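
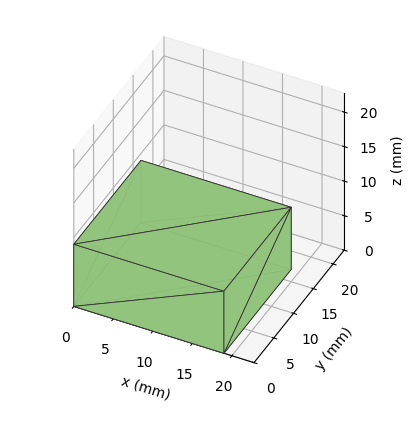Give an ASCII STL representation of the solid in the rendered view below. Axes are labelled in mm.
Reading the render: the shape is a rectangular box, roughly 19 × 17 mm footprint and 9 mm tall (dimensions read to the nearest mm from the axis ticks). For the STL, each face is triangulated and given an outward normal.

solid part
  facet normal 0.0000 0.0000 -1.0000
    outer loop
      vertex 19.000 17.000 0.000
      vertex 19.000 0.000 0.000
      vertex 0.000 0.000 0.000
    endloop
  endfacet
  facet normal 0.0000 0.0000 -1.0000
    outer loop
      vertex 0.000 17.000 0.000
      vertex 19.000 17.000 0.000
      vertex 0.000 0.000 0.000
    endloop
  endfacet
  facet normal 0.0000 0.0000 1.0000
    outer loop
      vertex 0.000 0.000 9.000
      vertex 19.000 0.000 9.000
      vertex 19.000 17.000 9.000
    endloop
  endfacet
  facet normal 0.0000 0.0000 1.0000
    outer loop
      vertex 0.000 0.000 9.000
      vertex 19.000 17.000 9.000
      vertex 0.000 17.000 9.000
    endloop
  endfacet
  facet normal 0.0000 -1.0000 0.0000
    outer loop
      vertex 0.000 0.000 0.000
      vertex 19.000 0.000 0.000
      vertex 19.000 0.000 9.000
    endloop
  endfacet
  facet normal 0.0000 -1.0000 0.0000
    outer loop
      vertex 0.000 0.000 0.000
      vertex 19.000 0.000 9.000
      vertex 0.000 0.000 9.000
    endloop
  endfacet
  facet normal 0.0000 1.0000 0.0000
    outer loop
      vertex 19.000 17.000 9.000
      vertex 19.000 17.000 0.000
      vertex 0.000 17.000 0.000
    endloop
  endfacet
  facet normal 0.0000 1.0000 0.0000
    outer loop
      vertex 0.000 17.000 9.000
      vertex 19.000 17.000 9.000
      vertex 0.000 17.000 0.000
    endloop
  endfacet
  facet normal -1.0000 0.0000 0.0000
    outer loop
      vertex 0.000 17.000 9.000
      vertex 0.000 17.000 0.000
      vertex 0.000 0.000 0.000
    endloop
  endfacet
  facet normal -1.0000 0.0000 0.0000
    outer loop
      vertex 0.000 0.000 9.000
      vertex 0.000 17.000 9.000
      vertex 0.000 0.000 0.000
    endloop
  endfacet
  facet normal 1.0000 0.0000 0.0000
    outer loop
      vertex 19.000 0.000 0.000
      vertex 19.000 17.000 0.000
      vertex 19.000 17.000 9.000
    endloop
  endfacet
  facet normal 1.0000 0.0000 0.0000
    outer loop
      vertex 19.000 0.000 0.000
      vertex 19.000 17.000 9.000
      vertex 19.000 0.000 9.000
    endloop
  endfacet
endsolid part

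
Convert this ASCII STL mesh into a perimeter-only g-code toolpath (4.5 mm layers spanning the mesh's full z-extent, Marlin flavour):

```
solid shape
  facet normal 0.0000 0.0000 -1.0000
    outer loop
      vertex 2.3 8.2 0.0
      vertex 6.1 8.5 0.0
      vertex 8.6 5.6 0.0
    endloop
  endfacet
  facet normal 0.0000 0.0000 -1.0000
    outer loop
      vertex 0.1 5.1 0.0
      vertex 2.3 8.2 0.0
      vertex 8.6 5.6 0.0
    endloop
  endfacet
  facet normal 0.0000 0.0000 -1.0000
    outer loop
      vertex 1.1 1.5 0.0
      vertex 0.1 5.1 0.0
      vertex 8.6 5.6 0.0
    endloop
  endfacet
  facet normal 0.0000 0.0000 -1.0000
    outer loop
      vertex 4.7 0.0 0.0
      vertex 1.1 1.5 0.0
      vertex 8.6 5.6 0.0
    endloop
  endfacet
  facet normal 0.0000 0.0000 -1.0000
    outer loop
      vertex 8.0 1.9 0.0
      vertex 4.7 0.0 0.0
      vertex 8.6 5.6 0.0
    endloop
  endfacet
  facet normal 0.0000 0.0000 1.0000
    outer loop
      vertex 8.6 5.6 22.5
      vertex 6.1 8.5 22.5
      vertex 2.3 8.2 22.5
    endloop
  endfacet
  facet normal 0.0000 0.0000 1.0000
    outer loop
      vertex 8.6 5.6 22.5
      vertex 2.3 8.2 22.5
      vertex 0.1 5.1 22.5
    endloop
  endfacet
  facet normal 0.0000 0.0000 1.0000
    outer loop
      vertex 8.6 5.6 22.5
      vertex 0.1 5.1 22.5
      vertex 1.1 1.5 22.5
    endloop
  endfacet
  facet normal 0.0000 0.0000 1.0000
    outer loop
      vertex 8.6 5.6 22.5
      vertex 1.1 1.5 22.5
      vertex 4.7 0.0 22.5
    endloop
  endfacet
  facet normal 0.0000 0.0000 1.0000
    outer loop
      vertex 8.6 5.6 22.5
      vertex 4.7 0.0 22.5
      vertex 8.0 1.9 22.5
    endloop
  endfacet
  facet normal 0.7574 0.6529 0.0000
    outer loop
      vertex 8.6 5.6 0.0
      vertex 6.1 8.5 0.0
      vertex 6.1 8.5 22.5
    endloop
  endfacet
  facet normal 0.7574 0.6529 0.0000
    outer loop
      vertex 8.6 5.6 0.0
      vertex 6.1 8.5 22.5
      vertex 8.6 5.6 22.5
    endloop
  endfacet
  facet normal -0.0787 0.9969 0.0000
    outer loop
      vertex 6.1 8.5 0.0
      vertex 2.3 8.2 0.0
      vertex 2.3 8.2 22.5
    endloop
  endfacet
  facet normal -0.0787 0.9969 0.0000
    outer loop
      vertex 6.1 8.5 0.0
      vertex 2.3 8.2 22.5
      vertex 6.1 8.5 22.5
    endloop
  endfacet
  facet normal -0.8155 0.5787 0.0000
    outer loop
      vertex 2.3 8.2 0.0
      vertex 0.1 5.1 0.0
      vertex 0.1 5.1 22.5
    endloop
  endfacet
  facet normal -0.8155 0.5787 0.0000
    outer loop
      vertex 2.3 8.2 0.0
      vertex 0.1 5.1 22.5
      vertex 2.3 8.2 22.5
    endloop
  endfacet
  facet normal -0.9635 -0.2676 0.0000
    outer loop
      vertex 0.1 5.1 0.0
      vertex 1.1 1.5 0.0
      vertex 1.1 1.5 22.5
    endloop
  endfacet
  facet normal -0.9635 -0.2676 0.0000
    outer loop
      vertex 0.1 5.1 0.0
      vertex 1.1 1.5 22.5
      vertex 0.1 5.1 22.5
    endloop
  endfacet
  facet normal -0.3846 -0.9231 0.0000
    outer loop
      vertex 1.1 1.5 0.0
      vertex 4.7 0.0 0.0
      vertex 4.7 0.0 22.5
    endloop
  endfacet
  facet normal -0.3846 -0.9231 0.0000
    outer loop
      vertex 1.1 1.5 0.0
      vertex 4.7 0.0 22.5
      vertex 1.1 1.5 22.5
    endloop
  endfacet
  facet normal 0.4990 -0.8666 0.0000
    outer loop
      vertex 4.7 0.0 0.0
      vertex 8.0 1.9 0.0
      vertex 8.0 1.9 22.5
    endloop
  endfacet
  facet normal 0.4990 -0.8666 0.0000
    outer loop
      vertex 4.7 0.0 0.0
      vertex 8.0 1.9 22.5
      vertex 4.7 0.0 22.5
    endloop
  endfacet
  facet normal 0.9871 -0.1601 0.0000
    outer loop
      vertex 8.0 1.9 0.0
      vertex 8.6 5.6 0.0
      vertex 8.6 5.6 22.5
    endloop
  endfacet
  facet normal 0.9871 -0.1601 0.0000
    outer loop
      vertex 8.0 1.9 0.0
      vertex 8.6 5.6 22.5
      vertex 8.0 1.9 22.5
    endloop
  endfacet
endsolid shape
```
; perimeter-only toolpath
G21 ; units = mm
G90 ; absolute positioning
G28 ; home
; layer 1
G0 Z4.5
G0 X8.6 Y5.6
G1 X6.1 Y8.5
G1 X2.3 Y8.2
G1 X0.1 Y5.1
G1 X1.1 Y1.5
G1 X4.7 Y0.0
G1 X8.0 Y1.9
G1 X8.6 Y5.6
; layer 2
G0 Z9.0
G0 X8.6 Y5.6
G1 X6.1 Y8.5
G1 X2.3 Y8.2
G1 X0.1 Y5.1
G1 X1.1 Y1.5
G1 X4.7 Y0.0
G1 X8.0 Y1.9
G1 X8.6 Y5.6
; layer 3
G0 Z13.5
G0 X8.6 Y5.6
G1 X6.1 Y8.5
G1 X2.3 Y8.2
G1 X0.1 Y5.1
G1 X1.1 Y1.5
G1 X4.7 Y0.0
G1 X8.0 Y1.9
G1 X8.6 Y5.6
; layer 4
G0 Z18.0
G0 X8.6 Y5.6
G1 X6.1 Y8.5
G1 X2.3 Y8.2
G1 X0.1 Y5.1
G1 X1.1 Y1.5
G1 X4.7 Y0.0
G1 X8.0 Y1.9
G1 X8.6 Y5.6
; layer 5
G0 Z22.5
G0 X8.6 Y5.6
G1 X6.1 Y8.5
G1 X2.3 Y8.2
G1 X0.1 Y5.1
G1 X1.1 Y1.5
G1 X4.7 Y0.0
G1 X8.0 Y1.9
G1 X8.6 Y5.6
M2 ; end

The solid is a regular 7-sided prism (a cylinder approximated with 7 flat sides), circumscribed radius ≈ 4.4 mm, height ≈ 22.5 mm. Slicing at Δz = 4.5 mm — 5 equal slices spanning the solid's height, so layer i sits at z = i·h/5 — gives 5 non-empty perimeters. Each is a 7-segment closed polygon; G0 lifts to the layer z and rapids to the start vertex, then G1 traces the edges.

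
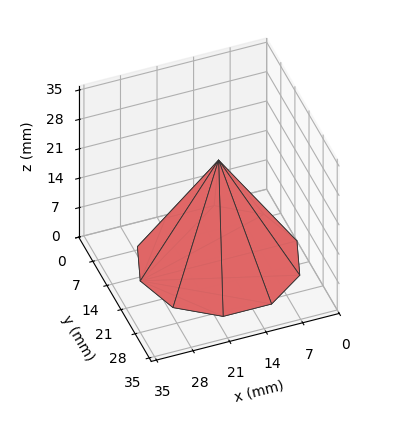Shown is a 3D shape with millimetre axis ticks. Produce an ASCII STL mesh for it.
Reading the render: the shape is a regular 10-sided pyramid, base circumscribed radius ≈ 15 mm, apex at z ≈ 24 mm (dimensions read to the nearest mm from the axis ticks). For the STL, each face is triangulated and given an outward normal.

solid part
  facet normal 0.0000 0.0000 -1.0000
    outer loop
      vertex 19.64 29.27 0.00
      vertex 27.14 23.82 0.00
      vertex 30.00 15.00 0.00
    endloop
  endfacet
  facet normal 0.0000 0.0000 -1.0000
    outer loop
      vertex 10.36 29.27 0.00
      vertex 19.64 29.27 0.00
      vertex 30.00 15.00 0.00
    endloop
  endfacet
  facet normal 0.0000 0.0000 -1.0000
    outer loop
      vertex 2.86 23.82 0.00
      vertex 10.36 29.27 0.00
      vertex 30.00 15.00 0.00
    endloop
  endfacet
  facet normal 0.0000 0.0000 -1.0000
    outer loop
      vertex 0.00 15.00 0.00
      vertex 2.86 23.82 0.00
      vertex 30.00 15.00 0.00
    endloop
  endfacet
  facet normal 0.0000 0.0000 -1.0000
    outer loop
      vertex 2.86 6.18 0.00
      vertex 0.00 15.00 0.00
      vertex 30.00 15.00 0.00
    endloop
  endfacet
  facet normal 0.0000 0.0000 -1.0000
    outer loop
      vertex 10.36 0.73 0.00
      vertex 2.86 6.18 0.00
      vertex 30.00 15.00 0.00
    endloop
  endfacet
  facet normal 0.0000 0.0000 -1.0000
    outer loop
      vertex 19.64 0.73 0.00
      vertex 10.36 0.73 0.00
      vertex 30.00 15.00 0.00
    endloop
  endfacet
  facet normal 0.0000 0.0000 -1.0000
    outer loop
      vertex 27.14 6.18 0.00
      vertex 19.64 0.73 0.00
      vertex 30.00 15.00 0.00
    endloop
  endfacet
  facet normal 0.8176 0.2651 0.5110
    outer loop
      vertex 30.00 15.00 0.00
      vertex 27.14 23.82 0.00
      vertex 15.00 15.00 24.00
    endloop
  endfacet
  facet normal 0.5053 0.6953 0.5111
    outer loop
      vertex 27.14 23.82 0.00
      vertex 19.64 29.27 0.00
      vertex 15.00 15.00 24.00
    endloop
  endfacet
  facet normal 0.0000 0.8595 0.5111
    outer loop
      vertex 19.64 29.27 0.00
      vertex 10.36 29.27 0.00
      vertex 15.00 15.00 24.00
    endloop
  endfacet
  facet normal -0.5053 0.6953 0.5111
    outer loop
      vertex 10.36 29.27 0.00
      vertex 2.86 23.82 0.00
      vertex 15.00 15.00 24.00
    endloop
  endfacet
  facet normal -0.8176 0.2651 0.5110
    outer loop
      vertex 2.86 23.82 0.00
      vertex 0.00 15.00 0.00
      vertex 15.00 15.00 24.00
    endloop
  endfacet
  facet normal -0.8176 -0.2651 0.5110
    outer loop
      vertex 0.00 15.00 0.00
      vertex 2.86 6.18 0.00
      vertex 15.00 15.00 24.00
    endloop
  endfacet
  facet normal -0.5053 -0.6953 0.5111
    outer loop
      vertex 2.86 6.18 0.00
      vertex 10.36 0.73 0.00
      vertex 15.00 15.00 24.00
    endloop
  endfacet
  facet normal 0.0000 -0.8595 0.5111
    outer loop
      vertex 10.36 0.73 0.00
      vertex 19.64 0.73 0.00
      vertex 15.00 15.00 24.00
    endloop
  endfacet
  facet normal 0.5053 -0.6953 0.5111
    outer loop
      vertex 19.64 0.73 0.00
      vertex 27.14 6.18 0.00
      vertex 15.00 15.00 24.00
    endloop
  endfacet
  facet normal 0.8176 -0.2651 0.5110
    outer loop
      vertex 27.14 6.18 0.00
      vertex 30.00 15.00 0.00
      vertex 15.00 15.00 24.00
    endloop
  endfacet
endsolid part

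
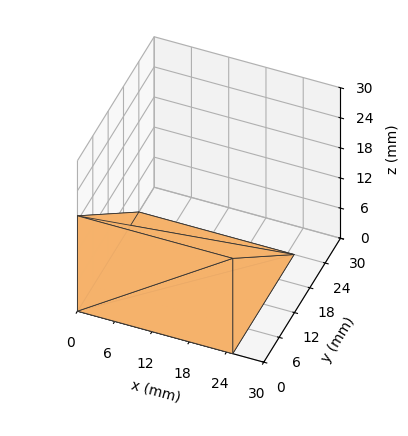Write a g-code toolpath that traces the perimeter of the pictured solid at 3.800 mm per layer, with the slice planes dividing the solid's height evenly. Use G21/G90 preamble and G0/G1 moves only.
Reading the render: the shape is a wedge (ramp): 25 × 24 mm base, rising to 19 mm along the y=0 edge and sloping linearly to z=0 at y=24 (dimensions read to the nearest mm from the axis ticks). For the g-code, the solid's height is divided into equal slices at the stated Δz and each level perimeter traced with G1 moves after a G0 lift.

; perimeter-only toolpath
G21 ; units = mm
G90 ; absolute positioning
G28 ; home
; layer 1
G0 Z3.800
G0 X0.000 Y0.000
G1 X25.000 Y0.000
G1 X25.000 Y19.200
G1 X0.000 Y19.200
G1 X0.000 Y0.000
; layer 2
G0 Z7.600
G0 X0.000 Y0.000
G1 X25.000 Y0.000
G1 X25.000 Y14.400
G1 X0.000 Y14.400
G1 X0.000 Y0.000
; layer 3
G0 Z11.400
G0 X0.000 Y0.000
G1 X25.000 Y0.000
G1 X25.000 Y9.600
G1 X0.000 Y9.600
G1 X0.000 Y0.000
; layer 4
G0 Z15.200
G0 X0.000 Y0.000
G1 X25.000 Y0.000
G1 X25.000 Y4.800
G1 X0.000 Y4.800
G1 X0.000 Y0.000
M2 ; end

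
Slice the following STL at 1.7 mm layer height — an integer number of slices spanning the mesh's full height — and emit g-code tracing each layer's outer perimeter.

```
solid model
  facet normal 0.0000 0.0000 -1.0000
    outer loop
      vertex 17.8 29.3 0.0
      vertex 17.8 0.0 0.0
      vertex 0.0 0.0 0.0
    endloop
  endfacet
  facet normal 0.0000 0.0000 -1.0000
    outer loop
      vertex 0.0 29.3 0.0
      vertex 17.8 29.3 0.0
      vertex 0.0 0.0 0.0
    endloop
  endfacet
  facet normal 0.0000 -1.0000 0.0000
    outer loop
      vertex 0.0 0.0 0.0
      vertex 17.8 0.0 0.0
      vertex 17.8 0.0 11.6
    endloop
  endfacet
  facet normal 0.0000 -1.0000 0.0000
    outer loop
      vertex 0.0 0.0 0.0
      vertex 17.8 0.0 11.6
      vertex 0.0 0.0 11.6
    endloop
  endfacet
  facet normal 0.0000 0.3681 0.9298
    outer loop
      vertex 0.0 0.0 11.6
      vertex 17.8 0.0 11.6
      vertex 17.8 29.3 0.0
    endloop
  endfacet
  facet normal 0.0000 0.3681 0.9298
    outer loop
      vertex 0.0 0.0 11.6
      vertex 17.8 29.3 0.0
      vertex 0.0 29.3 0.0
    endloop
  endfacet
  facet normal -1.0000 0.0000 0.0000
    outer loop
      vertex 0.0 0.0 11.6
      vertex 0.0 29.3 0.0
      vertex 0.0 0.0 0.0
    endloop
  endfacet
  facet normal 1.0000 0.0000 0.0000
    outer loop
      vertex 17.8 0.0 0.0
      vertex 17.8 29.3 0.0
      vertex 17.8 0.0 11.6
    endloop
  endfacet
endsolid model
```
; perimeter-only toolpath
G21 ; units = mm
G90 ; absolute positioning
G28 ; home
; layer 1
G0 Z1.7
G0 X0.0 Y0.0
G1 X17.8 Y0.0
G1 X17.8 Y25.1
G1 X0.0 Y25.1
G1 X0.0 Y0.0
; layer 2
G0 Z3.3
G0 X0.0 Y0.0
G1 X17.8 Y0.0
G1 X17.8 Y20.9
G1 X0.0 Y20.9
G1 X0.0 Y0.0
; layer 3
G0 Z5.0
G0 X0.0 Y0.0
G1 X17.8 Y0.0
G1 X17.8 Y16.7
G1 X0.0 Y16.7
G1 X0.0 Y0.0
; layer 4
G0 Z6.6
G0 X0.0 Y0.0
G1 X17.8 Y0.0
G1 X17.8 Y12.6
G1 X0.0 Y12.6
G1 X0.0 Y0.0
; layer 5
G0 Z8.3
G0 X0.0 Y0.0
G1 X17.8 Y0.0
G1 X17.8 Y8.4
G1 X0.0 Y8.4
G1 X0.0 Y0.0
; layer 6
G0 Z9.9
G0 X0.0 Y0.0
G1 X17.8 Y0.0
G1 X17.8 Y4.2
G1 X0.0 Y4.2
G1 X0.0 Y0.0
M2 ; end

The solid is a wedge (ramp): 17.8 × 29.3 mm base, rising to 11.6 mm along the y=0 edge and sloping linearly to z=0 at y=29.3. Slicing at Δz = 1.7 mm — 7 equal slices spanning the solid's height, so layer i sits at z = i·h/7 — gives 6 non-empty perimeters. Each is a 4-segment closed polygon; G0 lifts to the layer z and rapids to the start vertex, then G1 traces the edges. The cross-section shrinks linearly with z (the slice at the apex is degenerate and omitted).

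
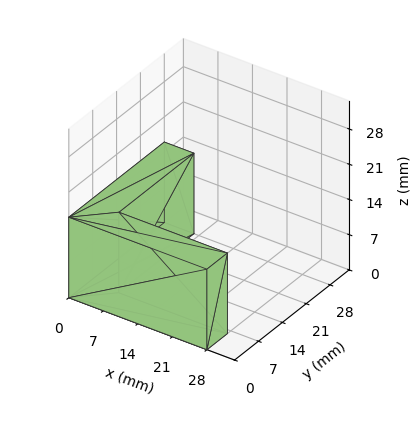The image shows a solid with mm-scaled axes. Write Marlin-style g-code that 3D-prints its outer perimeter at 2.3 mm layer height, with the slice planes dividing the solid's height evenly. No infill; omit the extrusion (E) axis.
Reading the render: the shape is an L-shaped prism: outer 28 × 28 mm, arm thicknesses ≈ 6 mm (horizontal) and 6 mm (vertical), extruded 16 mm in z (dimensions read to the nearest mm from the axis ticks). For the g-code, the solid's height is divided into equal slices at the stated Δz and each level perimeter traced with G1 moves after a G0 lift.

; perimeter-only toolpath
G21 ; units = mm
G90 ; absolute positioning
G28 ; home
; layer 1
G0 Z2.3
G0 X0.0 Y0.0
G1 X28.0 Y0.0
G1 X28.0 Y6.0
G1 X6.0 Y6.0
G1 X6.0 Y28.0
G1 X0.0 Y28.0
G1 X0.0 Y0.0
; layer 2
G0 Z4.6
G0 X0.0 Y0.0
G1 X28.0 Y0.0
G1 X28.0 Y6.0
G1 X6.0 Y6.0
G1 X6.0 Y28.0
G1 X0.0 Y28.0
G1 X0.0 Y0.0
; layer 3
G0 Z6.9
G0 X0.0 Y0.0
G1 X28.0 Y0.0
G1 X28.0 Y6.0
G1 X6.0 Y6.0
G1 X6.0 Y28.0
G1 X0.0 Y28.0
G1 X0.0 Y0.0
; layer 4
G0 Z9.1
G0 X0.0 Y0.0
G1 X28.0 Y0.0
G1 X28.0 Y6.0
G1 X6.0 Y6.0
G1 X6.0 Y28.0
G1 X0.0 Y28.0
G1 X0.0 Y0.0
; layer 5
G0 Z11.4
G0 X0.0 Y0.0
G1 X28.0 Y0.0
G1 X28.0 Y6.0
G1 X6.0 Y6.0
G1 X6.0 Y28.0
G1 X0.0 Y28.0
G1 X0.0 Y0.0
; layer 6
G0 Z13.7
G0 X0.0 Y0.0
G1 X28.0 Y0.0
G1 X28.0 Y6.0
G1 X6.0 Y6.0
G1 X6.0 Y28.0
G1 X0.0 Y28.0
G1 X0.0 Y0.0
; layer 7
G0 Z16.0
G0 X0.0 Y0.0
G1 X28.0 Y0.0
G1 X28.0 Y6.0
G1 X6.0 Y6.0
G1 X6.0 Y28.0
G1 X0.0 Y28.0
G1 X0.0 Y0.0
M2 ; end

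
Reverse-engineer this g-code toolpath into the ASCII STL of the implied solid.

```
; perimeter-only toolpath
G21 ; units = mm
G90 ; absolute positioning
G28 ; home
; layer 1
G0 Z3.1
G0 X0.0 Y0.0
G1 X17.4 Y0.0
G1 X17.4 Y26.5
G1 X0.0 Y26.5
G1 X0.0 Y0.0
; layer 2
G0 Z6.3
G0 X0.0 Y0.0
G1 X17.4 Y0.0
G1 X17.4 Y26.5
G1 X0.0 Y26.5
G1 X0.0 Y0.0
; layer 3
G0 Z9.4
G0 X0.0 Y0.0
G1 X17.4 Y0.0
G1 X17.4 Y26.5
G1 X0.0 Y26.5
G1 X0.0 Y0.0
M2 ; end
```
solid part
  facet normal 0.0000 0.0000 -1.0000
    outer loop
      vertex 17.4 26.5 0.0
      vertex 17.4 0.0 0.0
      vertex 0.0 0.0 0.0
    endloop
  endfacet
  facet normal 0.0000 0.0000 -1.0000
    outer loop
      vertex 0.0 26.5 0.0
      vertex 17.4 26.5 0.0
      vertex 0.0 0.0 0.0
    endloop
  endfacet
  facet normal 0.0000 0.0000 1.0000
    outer loop
      vertex 0.0 0.0 9.4
      vertex 17.4 0.0 9.4
      vertex 17.4 26.5 9.4
    endloop
  endfacet
  facet normal 0.0000 0.0000 1.0000
    outer loop
      vertex 0.0 0.0 9.4
      vertex 17.4 26.5 9.4
      vertex 0.0 26.5 9.4
    endloop
  endfacet
  facet normal 0.0000 -1.0000 0.0000
    outer loop
      vertex 0.0 0.0 0.0
      vertex 17.4 0.0 0.0
      vertex 17.4 0.0 9.4
    endloop
  endfacet
  facet normal 0.0000 -1.0000 0.0000
    outer loop
      vertex 0.0 0.0 0.0
      vertex 17.4 0.0 9.4
      vertex 0.0 0.0 9.4
    endloop
  endfacet
  facet normal 0.0000 1.0000 0.0000
    outer loop
      vertex 17.4 26.5 9.4
      vertex 17.4 26.5 0.0
      vertex 0.0 26.5 0.0
    endloop
  endfacet
  facet normal 0.0000 1.0000 0.0000
    outer loop
      vertex 0.0 26.5 9.4
      vertex 17.4 26.5 9.4
      vertex 0.0 26.5 0.0
    endloop
  endfacet
  facet normal -1.0000 0.0000 0.0000
    outer loop
      vertex 0.0 26.5 9.4
      vertex 0.0 26.5 0.0
      vertex 0.0 0.0 0.0
    endloop
  endfacet
  facet normal -1.0000 0.0000 0.0000
    outer loop
      vertex 0.0 0.0 9.4
      vertex 0.0 26.5 9.4
      vertex 0.0 0.0 0.0
    endloop
  endfacet
  facet normal 1.0000 0.0000 0.0000
    outer loop
      vertex 17.4 0.0 0.0
      vertex 17.4 26.5 0.0
      vertex 17.4 26.5 9.4
    endloop
  endfacet
  facet normal 1.0000 0.0000 0.0000
    outer loop
      vertex 17.4 0.0 0.0
      vertex 17.4 26.5 9.4
      vertex 17.4 0.0 9.4
    endloop
  endfacet
endsolid part

The G0 Z moves step by Δz≈3.1 mm. Every layer's G1 loop is the same polygon, so the solid is a straight extrusion of it from z=0 to z≈9.4. Closing with flat bottom and top caps and triangulating gives 12 facets — a rectangular box, roughly 17.4 × 26.5 mm footprint and 9.4 mm tall.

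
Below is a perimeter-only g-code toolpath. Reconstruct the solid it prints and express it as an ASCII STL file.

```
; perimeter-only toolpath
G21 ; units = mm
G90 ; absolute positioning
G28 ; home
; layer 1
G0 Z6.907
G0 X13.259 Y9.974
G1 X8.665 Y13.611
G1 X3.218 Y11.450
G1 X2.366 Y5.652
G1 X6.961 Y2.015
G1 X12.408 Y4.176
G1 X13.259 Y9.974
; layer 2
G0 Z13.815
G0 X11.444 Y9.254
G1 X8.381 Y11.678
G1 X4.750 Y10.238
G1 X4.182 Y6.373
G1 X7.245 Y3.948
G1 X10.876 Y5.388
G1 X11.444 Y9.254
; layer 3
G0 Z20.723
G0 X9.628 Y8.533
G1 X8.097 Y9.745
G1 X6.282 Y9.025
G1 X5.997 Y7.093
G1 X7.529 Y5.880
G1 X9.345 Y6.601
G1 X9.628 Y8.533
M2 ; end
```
solid part
  facet normal 0.0000 0.0000 -1.0000
    outer loop
      vertex 1.687 12.662 0.000
      vertex 8.949 15.543 0.000
      vertex 15.075 10.694 0.000
    endloop
  endfacet
  facet normal 0.0000 0.0000 -1.0000
    outer loop
      vertex 0.551 4.932 0.000
      vertex 1.687 12.662 0.000
      vertex 15.075 10.694 0.000
    endloop
  endfacet
  facet normal 0.0000 0.0000 -1.0000
    outer loop
      vertex 6.677 0.083 0.000
      vertex 0.551 4.932 0.000
      vertex 15.075 10.694 0.000
    endloop
  endfacet
  facet normal 0.0000 0.0000 -1.0000
    outer loop
      vertex 13.939 2.964 0.000
      vertex 6.677 0.083 0.000
      vertex 15.075 10.694 0.000
    endloop
  endfacet
  facet normal 0.6028 0.7616 0.2379
    outer loop
      vertex 15.075 10.694 0.000
      vertex 8.949 15.543 0.000
      vertex 7.813 7.813 27.630
    endloop
  endfacet
  facet normal -0.3582 0.9028 0.2379
    outer loop
      vertex 8.949 15.543 0.000
      vertex 1.687 12.662 0.000
      vertex 7.813 7.813 27.630
    endloop
  endfacet
  facet normal -0.9610 0.1412 0.2378
    outer loop
      vertex 1.687 12.662 0.000
      vertex 0.551 4.932 0.000
      vertex 7.813 7.813 27.630
    endloop
  endfacet
  facet normal -0.6028 -0.7616 0.2379
    outer loop
      vertex 0.551 4.932 0.000
      vertex 6.677 0.083 0.000
      vertex 7.813 7.813 27.630
    endloop
  endfacet
  facet normal 0.3582 -0.9028 0.2379
    outer loop
      vertex 6.677 0.083 0.000
      vertex 13.939 2.964 0.000
      vertex 7.813 7.813 27.630
    endloop
  endfacet
  facet normal 0.9610 -0.1412 0.2378
    outer loop
      vertex 13.939 2.964 0.000
      vertex 15.075 10.694 0.000
      vertex 7.813 7.813 27.630
    endloop
  endfacet
endsolid part

The G0 Z moves step by Δz≈6.907 mm. The G1 loops shrink linearly with z, so the solid tapers from its base footprint up to z≈27.6. Closing with a flat bottom cap and the tapered top and triangulating gives 10 facets — a regular 6-sided pyramid, base circumscribed radius ≈ 7.81 mm, apex at z ≈ 27.6 mm.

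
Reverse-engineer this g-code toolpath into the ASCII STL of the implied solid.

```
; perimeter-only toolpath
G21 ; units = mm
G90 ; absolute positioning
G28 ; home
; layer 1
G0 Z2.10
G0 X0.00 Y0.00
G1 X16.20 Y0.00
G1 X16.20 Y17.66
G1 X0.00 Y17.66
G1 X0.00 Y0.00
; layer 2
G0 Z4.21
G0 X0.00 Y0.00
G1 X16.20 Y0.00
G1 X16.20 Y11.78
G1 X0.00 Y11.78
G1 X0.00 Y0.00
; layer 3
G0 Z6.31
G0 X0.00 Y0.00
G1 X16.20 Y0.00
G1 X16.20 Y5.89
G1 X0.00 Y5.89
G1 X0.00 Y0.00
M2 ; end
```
solid part
  facet normal 0.0000 0.0000 -1.0000
    outer loop
      vertex 16.20 23.55 0.00
      vertex 16.20 0.00 0.00
      vertex 0.00 0.00 0.00
    endloop
  endfacet
  facet normal 0.0000 0.0000 -1.0000
    outer loop
      vertex 0.00 23.55 0.00
      vertex 16.20 23.55 0.00
      vertex 0.00 0.00 0.00
    endloop
  endfacet
  facet normal 0.0000 -1.0000 0.0000
    outer loop
      vertex 0.00 0.00 0.00
      vertex 16.20 0.00 0.00
      vertex 16.20 0.00 8.41
    endloop
  endfacet
  facet normal 0.0000 -1.0000 0.0000
    outer loop
      vertex 0.00 0.00 0.00
      vertex 16.20 0.00 8.41
      vertex 0.00 0.00 8.41
    endloop
  endfacet
  facet normal 0.0000 0.3363 0.9418
    outer loop
      vertex 0.00 0.00 8.41
      vertex 16.20 0.00 8.41
      vertex 16.20 23.55 0.00
    endloop
  endfacet
  facet normal 0.0000 0.3363 0.9418
    outer loop
      vertex 0.00 0.00 8.41
      vertex 16.20 23.55 0.00
      vertex 0.00 23.55 0.00
    endloop
  endfacet
  facet normal -1.0000 0.0000 0.0000
    outer loop
      vertex 0.00 0.00 8.41
      vertex 0.00 23.55 0.00
      vertex 0.00 0.00 0.00
    endloop
  endfacet
  facet normal 1.0000 0.0000 0.0000
    outer loop
      vertex 16.20 0.00 0.00
      vertex 16.20 23.55 0.00
      vertex 16.20 0.00 8.41
    endloop
  endfacet
endsolid part

The G0 Z moves step by Δz≈2.10 mm. The G1 loops shrink linearly with z, so the solid tapers from its base footprint up to z≈8.41. Closing with a flat bottom cap and the tapered top and triangulating gives 8 facets — a wedge (ramp): 16.2 × 23.6 mm base, rising to 8.41 mm along the y=0 edge and sloping linearly to z=0 at y=23.6.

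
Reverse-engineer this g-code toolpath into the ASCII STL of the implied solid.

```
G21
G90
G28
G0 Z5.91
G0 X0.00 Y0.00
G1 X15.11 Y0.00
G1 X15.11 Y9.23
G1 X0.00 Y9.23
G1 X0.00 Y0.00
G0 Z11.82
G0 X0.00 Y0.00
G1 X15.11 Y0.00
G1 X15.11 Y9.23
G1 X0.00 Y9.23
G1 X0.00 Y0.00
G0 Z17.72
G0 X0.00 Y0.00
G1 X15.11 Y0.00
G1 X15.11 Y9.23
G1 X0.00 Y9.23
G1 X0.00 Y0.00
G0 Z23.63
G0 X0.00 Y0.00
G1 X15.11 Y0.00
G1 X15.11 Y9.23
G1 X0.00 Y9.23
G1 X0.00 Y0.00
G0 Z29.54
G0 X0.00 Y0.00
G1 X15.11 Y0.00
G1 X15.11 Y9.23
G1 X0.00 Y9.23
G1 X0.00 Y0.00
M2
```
solid part
  facet normal 0.0000 0.0000 -1.0000
    outer loop
      vertex 15.11 9.23 0.00
      vertex 15.11 0.00 0.00
      vertex 0.00 0.00 0.00
    endloop
  endfacet
  facet normal 0.0000 0.0000 -1.0000
    outer loop
      vertex 0.00 9.23 0.00
      vertex 15.11 9.23 0.00
      vertex 0.00 0.00 0.00
    endloop
  endfacet
  facet normal 0.0000 0.0000 1.0000
    outer loop
      vertex 0.00 0.00 29.54
      vertex 15.11 0.00 29.54
      vertex 15.11 9.23 29.54
    endloop
  endfacet
  facet normal 0.0000 0.0000 1.0000
    outer loop
      vertex 0.00 0.00 29.54
      vertex 15.11 9.23 29.54
      vertex 0.00 9.23 29.54
    endloop
  endfacet
  facet normal 0.0000 -1.0000 0.0000
    outer loop
      vertex 0.00 0.00 0.00
      vertex 15.11 0.00 0.00
      vertex 15.11 0.00 29.54
    endloop
  endfacet
  facet normal 0.0000 -1.0000 0.0000
    outer loop
      vertex 0.00 0.00 0.00
      vertex 15.11 0.00 29.54
      vertex 0.00 0.00 29.54
    endloop
  endfacet
  facet normal 0.0000 1.0000 0.0000
    outer loop
      vertex 15.11 9.23 29.54
      vertex 15.11 9.23 0.00
      vertex 0.00 9.23 0.00
    endloop
  endfacet
  facet normal 0.0000 1.0000 0.0000
    outer loop
      vertex 0.00 9.23 29.54
      vertex 15.11 9.23 29.54
      vertex 0.00 9.23 0.00
    endloop
  endfacet
  facet normal -1.0000 0.0000 0.0000
    outer loop
      vertex 0.00 9.23 29.54
      vertex 0.00 9.23 0.00
      vertex 0.00 0.00 0.00
    endloop
  endfacet
  facet normal -1.0000 0.0000 0.0000
    outer loop
      vertex 0.00 0.00 29.54
      vertex 0.00 9.23 29.54
      vertex 0.00 0.00 0.00
    endloop
  endfacet
  facet normal 1.0000 0.0000 0.0000
    outer loop
      vertex 15.11 0.00 0.00
      vertex 15.11 9.23 0.00
      vertex 15.11 9.23 29.54
    endloop
  endfacet
  facet normal 1.0000 0.0000 0.0000
    outer loop
      vertex 15.11 0.00 0.00
      vertex 15.11 9.23 29.54
      vertex 15.11 0.00 29.54
    endloop
  endfacet
endsolid part

The G0 Z moves step by Δz≈5.91 mm. Every layer's G1 loop is the same polygon, so the solid is a straight extrusion of it from z=0 to z≈29.5. Closing with flat bottom and top caps and triangulating gives 12 facets — a rectangular box, roughly 15.1 × 9.23 mm footprint and 29.5 mm tall.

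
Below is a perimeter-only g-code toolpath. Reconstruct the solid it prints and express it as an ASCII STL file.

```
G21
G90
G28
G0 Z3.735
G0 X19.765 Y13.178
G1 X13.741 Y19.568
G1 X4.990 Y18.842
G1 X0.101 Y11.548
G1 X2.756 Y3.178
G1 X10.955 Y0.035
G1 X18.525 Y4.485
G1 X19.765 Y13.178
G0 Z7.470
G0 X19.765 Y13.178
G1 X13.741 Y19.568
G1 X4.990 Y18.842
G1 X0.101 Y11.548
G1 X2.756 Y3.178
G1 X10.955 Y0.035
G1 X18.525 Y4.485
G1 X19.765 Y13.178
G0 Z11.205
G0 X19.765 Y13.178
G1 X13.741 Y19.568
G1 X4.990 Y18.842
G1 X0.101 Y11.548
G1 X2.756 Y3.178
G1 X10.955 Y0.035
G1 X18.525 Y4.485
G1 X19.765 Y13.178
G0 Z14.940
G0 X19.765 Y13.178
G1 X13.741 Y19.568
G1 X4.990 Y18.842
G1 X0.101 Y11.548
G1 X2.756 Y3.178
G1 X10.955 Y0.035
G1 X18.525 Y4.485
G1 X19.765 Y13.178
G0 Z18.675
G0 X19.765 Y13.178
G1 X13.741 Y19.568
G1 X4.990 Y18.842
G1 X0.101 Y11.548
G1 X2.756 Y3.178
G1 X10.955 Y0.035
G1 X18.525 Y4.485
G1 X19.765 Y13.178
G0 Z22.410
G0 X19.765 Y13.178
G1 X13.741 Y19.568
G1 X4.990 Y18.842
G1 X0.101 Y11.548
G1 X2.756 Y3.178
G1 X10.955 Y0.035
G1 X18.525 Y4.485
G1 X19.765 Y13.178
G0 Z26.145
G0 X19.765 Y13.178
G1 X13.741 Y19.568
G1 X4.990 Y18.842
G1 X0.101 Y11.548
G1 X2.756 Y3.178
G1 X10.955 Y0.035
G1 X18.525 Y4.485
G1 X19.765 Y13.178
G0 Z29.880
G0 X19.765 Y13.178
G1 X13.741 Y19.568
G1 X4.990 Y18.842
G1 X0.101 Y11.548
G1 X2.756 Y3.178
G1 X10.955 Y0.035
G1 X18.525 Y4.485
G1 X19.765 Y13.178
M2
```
solid part
  facet normal 0.0000 0.0000 -1.0000
    outer loop
      vertex 4.990 18.842 0.000
      vertex 13.741 19.568 0.000
      vertex 19.765 13.178 0.000
    endloop
  endfacet
  facet normal 0.0000 0.0000 -1.0000
    outer loop
      vertex 0.101 11.548 0.000
      vertex 4.990 18.842 0.000
      vertex 19.765 13.178 0.000
    endloop
  endfacet
  facet normal 0.0000 0.0000 -1.0000
    outer loop
      vertex 2.756 3.178 0.000
      vertex 0.101 11.548 0.000
      vertex 19.765 13.178 0.000
    endloop
  endfacet
  facet normal 0.0000 0.0000 -1.0000
    outer loop
      vertex 10.955 0.035 0.000
      vertex 2.756 3.178 0.000
      vertex 19.765 13.178 0.000
    endloop
  endfacet
  facet normal 0.0000 0.0000 -1.0000
    outer loop
      vertex 18.525 4.485 0.000
      vertex 10.955 0.035 0.000
      vertex 19.765 13.178 0.000
    endloop
  endfacet
  facet normal 0.0000 0.0000 1.0000
    outer loop
      vertex 19.765 13.178 29.880
      vertex 13.741 19.568 29.880
      vertex 4.990 18.842 29.880
    endloop
  endfacet
  facet normal 0.0000 0.0000 1.0000
    outer loop
      vertex 19.765 13.178 29.880
      vertex 4.990 18.842 29.880
      vertex 0.101 11.548 29.880
    endloop
  endfacet
  facet normal 0.0000 0.0000 1.0000
    outer loop
      vertex 19.765 13.178 29.880
      vertex 0.101 11.548 29.880
      vertex 2.756 3.178 29.880
    endloop
  endfacet
  facet normal 0.0000 0.0000 1.0000
    outer loop
      vertex 19.765 13.178 29.880
      vertex 2.756 3.178 29.880
      vertex 10.955 0.035 29.880
    endloop
  endfacet
  facet normal 0.0000 0.0000 1.0000
    outer loop
      vertex 19.765 13.178 29.880
      vertex 10.955 0.035 29.880
      vertex 18.525 4.485 29.880
    endloop
  endfacet
  facet normal 0.7276 0.6860 0.0000
    outer loop
      vertex 19.765 13.178 0.000
      vertex 13.741 19.568 0.000
      vertex 13.741 19.568 29.880
    endloop
  endfacet
  facet normal 0.7276 0.6860 0.0000
    outer loop
      vertex 19.765 13.178 0.000
      vertex 13.741 19.568 29.880
      vertex 19.765 13.178 29.880
    endloop
  endfacet
  facet normal -0.0827 0.9966 0.0000
    outer loop
      vertex 13.741 19.568 0.000
      vertex 4.990 18.842 0.000
      vertex 4.990 18.842 29.880
    endloop
  endfacet
  facet normal -0.0827 0.9966 0.0000
    outer loop
      vertex 13.741 19.568 0.000
      vertex 4.990 18.842 29.880
      vertex 13.741 19.568 29.880
    endloop
  endfacet
  facet normal -0.8307 0.5568 0.0000
    outer loop
      vertex 4.990 18.842 0.000
      vertex 0.101 11.548 0.000
      vertex 0.101 11.548 29.880
    endloop
  endfacet
  facet normal -0.8307 0.5568 0.0000
    outer loop
      vertex 4.990 18.842 0.000
      vertex 0.101 11.548 29.880
      vertex 4.990 18.842 29.880
    endloop
  endfacet
  facet normal -0.9532 -0.3024 0.0000
    outer loop
      vertex 0.101 11.548 0.000
      vertex 2.756 3.178 0.000
      vertex 2.756 3.178 29.880
    endloop
  endfacet
  facet normal -0.9532 -0.3024 0.0000
    outer loop
      vertex 0.101 11.548 0.000
      vertex 2.756 3.178 29.880
      vertex 0.101 11.548 29.880
    endloop
  endfacet
  facet normal -0.3579 -0.9337 0.0000
    outer loop
      vertex 2.756 3.178 0.000
      vertex 10.955 0.035 0.000
      vertex 10.955 0.035 29.880
    endloop
  endfacet
  facet normal -0.3579 -0.9337 0.0000
    outer loop
      vertex 2.756 3.178 0.000
      vertex 10.955 0.035 29.880
      vertex 2.756 3.178 29.880
    endloop
  endfacet
  facet normal 0.5068 -0.8621 0.0000
    outer loop
      vertex 10.955 0.035 0.000
      vertex 18.525 4.485 0.000
      vertex 18.525 4.485 29.880
    endloop
  endfacet
  facet normal 0.5068 -0.8621 0.0000
    outer loop
      vertex 10.955 0.035 0.000
      vertex 18.525 4.485 29.880
      vertex 10.955 0.035 29.880
    endloop
  endfacet
  facet normal 0.9900 -0.1412 0.0000
    outer loop
      vertex 18.525 4.485 0.000
      vertex 19.765 13.178 0.000
      vertex 19.765 13.178 29.880
    endloop
  endfacet
  facet normal 0.9900 -0.1412 0.0000
    outer loop
      vertex 18.525 4.485 0.000
      vertex 19.765 13.178 29.880
      vertex 18.525 4.485 29.880
    endloop
  endfacet
endsolid part

The G0 Z moves step by Δz≈3.735 mm. Every layer's G1 loop is the same polygon, so the solid is a straight extrusion of it from z=0 to z≈29.9. Closing with flat bottom and top caps and triangulating gives 24 facets — a regular 7-sided prism (a cylinder approximated with 7 flat sides), circumscribed radius ≈ 10.1 mm, height ≈ 29.9 mm.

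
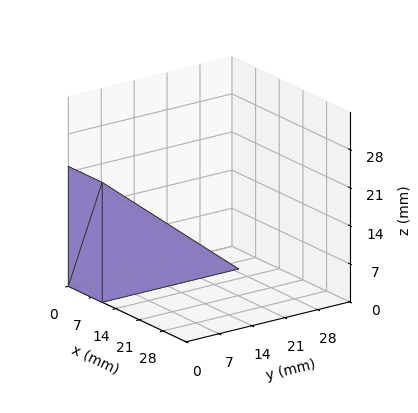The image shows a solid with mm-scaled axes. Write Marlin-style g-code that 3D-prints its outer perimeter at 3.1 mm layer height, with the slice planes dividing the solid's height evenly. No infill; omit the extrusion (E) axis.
Reading the render: the shape is a wedge (ramp): 10 × 29 mm base, rising to 22 mm along the y=0 edge and sloping linearly to z=0 at y=29 (dimensions read to the nearest mm from the axis ticks). For the g-code, the solid's height is divided into equal slices at the stated Δz and each level perimeter traced with G1 moves after a G0 lift.

; perimeter-only toolpath
G21 ; units = mm
G90 ; absolute positioning
G28 ; home
; layer 1
G0 Z3.1
G0 X0.0 Y0.0
G1 X10.0 Y0.0
G1 X10.0 Y24.9
G1 X0.0 Y24.9
G1 X0.0 Y0.0
; layer 2
G0 Z6.3
G0 X0.0 Y0.0
G1 X10.0 Y0.0
G1 X10.0 Y20.7
G1 X0.0 Y20.7
G1 X0.0 Y0.0
; layer 3
G0 Z9.4
G0 X0.0 Y0.0
G1 X10.0 Y0.0
G1 X10.0 Y16.6
G1 X0.0 Y16.6
G1 X0.0 Y0.0
; layer 4
G0 Z12.6
G0 X0.0 Y0.0
G1 X10.0 Y0.0
G1 X10.0 Y12.4
G1 X0.0 Y12.4
G1 X0.0 Y0.0
; layer 5
G0 Z15.7
G0 X0.0 Y0.0
G1 X10.0 Y0.0
G1 X10.0 Y8.3
G1 X0.0 Y8.3
G1 X0.0 Y0.0
; layer 6
G0 Z18.9
G0 X0.0 Y0.0
G1 X10.0 Y0.0
G1 X10.0 Y4.1
G1 X0.0 Y4.1
G1 X0.0 Y0.0
M2 ; end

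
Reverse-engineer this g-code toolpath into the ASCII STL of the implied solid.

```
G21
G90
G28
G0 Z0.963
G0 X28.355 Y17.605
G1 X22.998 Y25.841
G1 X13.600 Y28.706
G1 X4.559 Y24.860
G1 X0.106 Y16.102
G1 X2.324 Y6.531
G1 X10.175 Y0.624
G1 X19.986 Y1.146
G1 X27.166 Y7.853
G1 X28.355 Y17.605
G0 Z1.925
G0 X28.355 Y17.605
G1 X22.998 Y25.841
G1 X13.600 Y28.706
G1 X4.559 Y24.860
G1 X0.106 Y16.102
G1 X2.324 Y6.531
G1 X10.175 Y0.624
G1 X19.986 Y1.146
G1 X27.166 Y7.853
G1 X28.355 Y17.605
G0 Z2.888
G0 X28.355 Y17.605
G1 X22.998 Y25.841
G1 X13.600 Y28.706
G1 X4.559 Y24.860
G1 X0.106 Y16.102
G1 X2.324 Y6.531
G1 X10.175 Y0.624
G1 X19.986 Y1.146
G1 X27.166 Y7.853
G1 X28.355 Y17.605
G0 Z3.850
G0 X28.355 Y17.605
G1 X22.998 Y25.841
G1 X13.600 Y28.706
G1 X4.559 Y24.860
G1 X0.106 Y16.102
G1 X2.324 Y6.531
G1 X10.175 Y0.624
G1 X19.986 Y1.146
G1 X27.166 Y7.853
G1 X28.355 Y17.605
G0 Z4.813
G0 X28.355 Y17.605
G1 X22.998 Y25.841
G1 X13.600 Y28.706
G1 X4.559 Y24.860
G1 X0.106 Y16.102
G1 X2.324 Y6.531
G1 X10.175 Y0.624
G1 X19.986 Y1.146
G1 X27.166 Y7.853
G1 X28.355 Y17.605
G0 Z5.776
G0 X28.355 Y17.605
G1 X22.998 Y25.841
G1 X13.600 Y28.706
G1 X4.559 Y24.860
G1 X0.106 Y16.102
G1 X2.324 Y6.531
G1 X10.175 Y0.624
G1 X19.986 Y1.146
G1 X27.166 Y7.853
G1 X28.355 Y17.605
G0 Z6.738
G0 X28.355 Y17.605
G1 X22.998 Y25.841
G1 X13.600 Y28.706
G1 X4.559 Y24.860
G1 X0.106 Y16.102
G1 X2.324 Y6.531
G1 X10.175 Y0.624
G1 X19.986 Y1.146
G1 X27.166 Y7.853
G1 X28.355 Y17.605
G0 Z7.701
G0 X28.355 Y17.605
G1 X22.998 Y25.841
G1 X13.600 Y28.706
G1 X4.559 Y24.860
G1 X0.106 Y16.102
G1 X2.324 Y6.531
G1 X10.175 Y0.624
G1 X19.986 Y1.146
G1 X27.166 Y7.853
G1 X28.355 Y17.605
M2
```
solid part
  facet normal 0.0000 0.0000 -1.0000
    outer loop
      vertex 13.600 28.706 0.000
      vertex 22.998 25.841 0.000
      vertex 28.355 17.605 0.000
    endloop
  endfacet
  facet normal 0.0000 0.0000 -1.0000
    outer loop
      vertex 4.559 24.860 0.000
      vertex 13.600 28.706 0.000
      vertex 28.355 17.605 0.000
    endloop
  endfacet
  facet normal 0.0000 0.0000 -1.0000
    outer loop
      vertex 0.106 16.102 0.000
      vertex 4.559 24.860 0.000
      vertex 28.355 17.605 0.000
    endloop
  endfacet
  facet normal 0.0000 0.0000 -1.0000
    outer loop
      vertex 2.324 6.531 0.000
      vertex 0.106 16.102 0.000
      vertex 28.355 17.605 0.000
    endloop
  endfacet
  facet normal 0.0000 0.0000 -1.0000
    outer loop
      vertex 10.175 0.624 0.000
      vertex 2.324 6.531 0.000
      vertex 28.355 17.605 0.000
    endloop
  endfacet
  facet normal 0.0000 0.0000 -1.0000
    outer loop
      vertex 19.986 1.146 0.000
      vertex 10.175 0.624 0.000
      vertex 28.355 17.605 0.000
    endloop
  endfacet
  facet normal 0.0000 0.0000 -1.0000
    outer loop
      vertex 27.166 7.853 0.000
      vertex 19.986 1.146 0.000
      vertex 28.355 17.605 0.000
    endloop
  endfacet
  facet normal 0.0000 0.0000 1.0000
    outer loop
      vertex 28.355 17.605 7.701
      vertex 22.998 25.841 7.701
      vertex 13.600 28.706 7.701
    endloop
  endfacet
  facet normal 0.0000 0.0000 1.0000
    outer loop
      vertex 28.355 17.605 7.701
      vertex 13.600 28.706 7.701
      vertex 4.559 24.860 7.701
    endloop
  endfacet
  facet normal 0.0000 0.0000 1.0000
    outer loop
      vertex 28.355 17.605 7.701
      vertex 4.559 24.860 7.701
      vertex 0.106 16.102 7.701
    endloop
  endfacet
  facet normal 0.0000 0.0000 1.0000
    outer loop
      vertex 28.355 17.605 7.701
      vertex 0.106 16.102 7.701
      vertex 2.324 6.531 7.701
    endloop
  endfacet
  facet normal 0.0000 0.0000 1.0000
    outer loop
      vertex 28.355 17.605 7.701
      vertex 2.324 6.531 7.701
      vertex 10.175 0.624 7.701
    endloop
  endfacet
  facet normal 0.0000 0.0000 1.0000
    outer loop
      vertex 28.355 17.605 7.701
      vertex 10.175 0.624 7.701
      vertex 19.986 1.146 7.701
    endloop
  endfacet
  facet normal 0.0000 0.0000 1.0000
    outer loop
      vertex 28.355 17.605 7.701
      vertex 19.986 1.146 7.701
      vertex 27.166 7.853 7.701
    endloop
  endfacet
  facet normal 0.8383 0.5452 0.0000
    outer loop
      vertex 28.355 17.605 0.000
      vertex 22.998 25.841 0.000
      vertex 22.998 25.841 7.701
    endloop
  endfacet
  facet normal 0.8383 0.5452 0.0000
    outer loop
      vertex 28.355 17.605 0.000
      vertex 22.998 25.841 7.701
      vertex 28.355 17.605 7.701
    endloop
  endfacet
  facet normal 0.2916 0.9565 0.0000
    outer loop
      vertex 22.998 25.841 0.000
      vertex 13.600 28.706 0.000
      vertex 13.600 28.706 7.701
    endloop
  endfacet
  facet normal 0.2916 0.9565 0.0000
    outer loop
      vertex 22.998 25.841 0.000
      vertex 13.600 28.706 7.701
      vertex 22.998 25.841 7.701
    endloop
  endfacet
  facet normal -0.3914 0.9202 0.0000
    outer loop
      vertex 13.600 28.706 0.000
      vertex 4.559 24.860 0.000
      vertex 4.559 24.860 7.701
    endloop
  endfacet
  facet normal -0.3914 0.9202 0.0000
    outer loop
      vertex 13.600 28.706 0.000
      vertex 4.559 24.860 7.701
      vertex 13.600 28.706 7.701
    endloop
  endfacet
  facet normal -0.8914 0.4532 0.0000
    outer loop
      vertex 4.559 24.860 0.000
      vertex 0.106 16.102 0.000
      vertex 0.106 16.102 7.701
    endloop
  endfacet
  facet normal -0.8914 0.4532 0.0000
    outer loop
      vertex 4.559 24.860 0.000
      vertex 0.106 16.102 7.701
      vertex 4.559 24.860 7.701
    endloop
  endfacet
  facet normal -0.9742 -0.2258 0.0000
    outer loop
      vertex 0.106 16.102 0.000
      vertex 2.324 6.531 0.000
      vertex 2.324 6.531 7.701
    endloop
  endfacet
  facet normal -0.9742 -0.2258 0.0000
    outer loop
      vertex 0.106 16.102 0.000
      vertex 2.324 6.531 7.701
      vertex 0.106 16.102 7.701
    endloop
  endfacet
  facet normal -0.6012 -0.7991 0.0000
    outer loop
      vertex 2.324 6.531 0.000
      vertex 10.175 0.624 0.000
      vertex 10.175 0.624 7.701
    endloop
  endfacet
  facet normal -0.6012 -0.7991 0.0000
    outer loop
      vertex 2.324 6.531 0.000
      vertex 10.175 0.624 7.701
      vertex 2.324 6.531 7.701
    endloop
  endfacet
  facet normal 0.0531 -0.9986 0.0000
    outer loop
      vertex 10.175 0.624 0.000
      vertex 19.986 1.146 0.000
      vertex 19.986 1.146 7.701
    endloop
  endfacet
  facet normal 0.0531 -0.9986 0.0000
    outer loop
      vertex 10.175 0.624 0.000
      vertex 19.986 1.146 7.701
      vertex 10.175 0.624 7.701
    endloop
  endfacet
  facet normal 0.6826 -0.7308 0.0000
    outer loop
      vertex 19.986 1.146 0.000
      vertex 27.166 7.853 0.000
      vertex 27.166 7.853 7.701
    endloop
  endfacet
  facet normal 0.6826 -0.7308 0.0000
    outer loop
      vertex 19.986 1.146 0.000
      vertex 27.166 7.853 7.701
      vertex 19.986 1.146 7.701
    endloop
  endfacet
  facet normal 0.9926 -0.1210 0.0000
    outer loop
      vertex 27.166 7.853 0.000
      vertex 28.355 17.605 0.000
      vertex 28.355 17.605 7.701
    endloop
  endfacet
  facet normal 0.9926 -0.1210 0.0000
    outer loop
      vertex 27.166 7.853 0.000
      vertex 28.355 17.605 7.701
      vertex 27.166 7.853 7.701
    endloop
  endfacet
endsolid part

The G0 Z moves step by Δz≈0.963 mm. Every layer's G1 loop is the same polygon, so the solid is a straight extrusion of it from z=0 to z≈7.7. Closing with flat bottom and top caps and triangulating gives 32 facets — a regular 9-sided prism (a cylinder approximated with 9 flat sides), circumscribed radius ≈ 14.4 mm, height ≈ 7.7 mm.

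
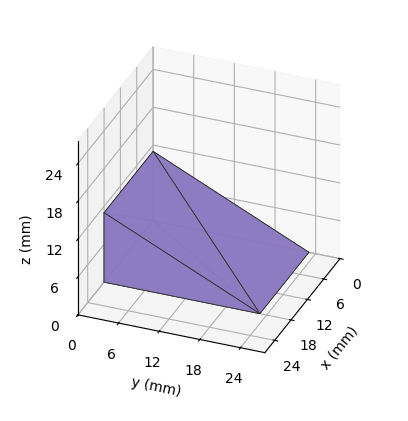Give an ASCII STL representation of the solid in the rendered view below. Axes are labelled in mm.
Reading the render: the shape is a wedge (ramp): 18 × 23 mm base, rising to 11 mm along the y=0 edge and sloping linearly to z=0 at y=23 (dimensions read to the nearest mm from the axis ticks). For the STL, each face is triangulated and given an outward normal.

solid part
  facet normal 0.0000 0.0000 -1.0000
    outer loop
      vertex 18.0 23.0 0.0
      vertex 18.0 0.0 0.0
      vertex 0.0 0.0 0.0
    endloop
  endfacet
  facet normal 0.0000 0.0000 -1.0000
    outer loop
      vertex 0.0 23.0 0.0
      vertex 18.0 23.0 0.0
      vertex 0.0 0.0 0.0
    endloop
  endfacet
  facet normal 0.0000 -1.0000 0.0000
    outer loop
      vertex 0.0 0.0 0.0
      vertex 18.0 0.0 0.0
      vertex 18.0 0.0 11.0
    endloop
  endfacet
  facet normal 0.0000 -1.0000 0.0000
    outer loop
      vertex 0.0 0.0 0.0
      vertex 18.0 0.0 11.0
      vertex 0.0 0.0 11.0
    endloop
  endfacet
  facet normal 0.0000 0.4315 0.9021
    outer loop
      vertex 0.0 0.0 11.0
      vertex 18.0 0.0 11.0
      vertex 18.0 23.0 0.0
    endloop
  endfacet
  facet normal 0.0000 0.4315 0.9021
    outer loop
      vertex 0.0 0.0 11.0
      vertex 18.0 23.0 0.0
      vertex 0.0 23.0 0.0
    endloop
  endfacet
  facet normal -1.0000 0.0000 0.0000
    outer loop
      vertex 0.0 0.0 11.0
      vertex 0.0 23.0 0.0
      vertex 0.0 0.0 0.0
    endloop
  endfacet
  facet normal 1.0000 0.0000 0.0000
    outer loop
      vertex 18.0 0.0 0.0
      vertex 18.0 23.0 0.0
      vertex 18.0 0.0 11.0
    endloop
  endfacet
endsolid part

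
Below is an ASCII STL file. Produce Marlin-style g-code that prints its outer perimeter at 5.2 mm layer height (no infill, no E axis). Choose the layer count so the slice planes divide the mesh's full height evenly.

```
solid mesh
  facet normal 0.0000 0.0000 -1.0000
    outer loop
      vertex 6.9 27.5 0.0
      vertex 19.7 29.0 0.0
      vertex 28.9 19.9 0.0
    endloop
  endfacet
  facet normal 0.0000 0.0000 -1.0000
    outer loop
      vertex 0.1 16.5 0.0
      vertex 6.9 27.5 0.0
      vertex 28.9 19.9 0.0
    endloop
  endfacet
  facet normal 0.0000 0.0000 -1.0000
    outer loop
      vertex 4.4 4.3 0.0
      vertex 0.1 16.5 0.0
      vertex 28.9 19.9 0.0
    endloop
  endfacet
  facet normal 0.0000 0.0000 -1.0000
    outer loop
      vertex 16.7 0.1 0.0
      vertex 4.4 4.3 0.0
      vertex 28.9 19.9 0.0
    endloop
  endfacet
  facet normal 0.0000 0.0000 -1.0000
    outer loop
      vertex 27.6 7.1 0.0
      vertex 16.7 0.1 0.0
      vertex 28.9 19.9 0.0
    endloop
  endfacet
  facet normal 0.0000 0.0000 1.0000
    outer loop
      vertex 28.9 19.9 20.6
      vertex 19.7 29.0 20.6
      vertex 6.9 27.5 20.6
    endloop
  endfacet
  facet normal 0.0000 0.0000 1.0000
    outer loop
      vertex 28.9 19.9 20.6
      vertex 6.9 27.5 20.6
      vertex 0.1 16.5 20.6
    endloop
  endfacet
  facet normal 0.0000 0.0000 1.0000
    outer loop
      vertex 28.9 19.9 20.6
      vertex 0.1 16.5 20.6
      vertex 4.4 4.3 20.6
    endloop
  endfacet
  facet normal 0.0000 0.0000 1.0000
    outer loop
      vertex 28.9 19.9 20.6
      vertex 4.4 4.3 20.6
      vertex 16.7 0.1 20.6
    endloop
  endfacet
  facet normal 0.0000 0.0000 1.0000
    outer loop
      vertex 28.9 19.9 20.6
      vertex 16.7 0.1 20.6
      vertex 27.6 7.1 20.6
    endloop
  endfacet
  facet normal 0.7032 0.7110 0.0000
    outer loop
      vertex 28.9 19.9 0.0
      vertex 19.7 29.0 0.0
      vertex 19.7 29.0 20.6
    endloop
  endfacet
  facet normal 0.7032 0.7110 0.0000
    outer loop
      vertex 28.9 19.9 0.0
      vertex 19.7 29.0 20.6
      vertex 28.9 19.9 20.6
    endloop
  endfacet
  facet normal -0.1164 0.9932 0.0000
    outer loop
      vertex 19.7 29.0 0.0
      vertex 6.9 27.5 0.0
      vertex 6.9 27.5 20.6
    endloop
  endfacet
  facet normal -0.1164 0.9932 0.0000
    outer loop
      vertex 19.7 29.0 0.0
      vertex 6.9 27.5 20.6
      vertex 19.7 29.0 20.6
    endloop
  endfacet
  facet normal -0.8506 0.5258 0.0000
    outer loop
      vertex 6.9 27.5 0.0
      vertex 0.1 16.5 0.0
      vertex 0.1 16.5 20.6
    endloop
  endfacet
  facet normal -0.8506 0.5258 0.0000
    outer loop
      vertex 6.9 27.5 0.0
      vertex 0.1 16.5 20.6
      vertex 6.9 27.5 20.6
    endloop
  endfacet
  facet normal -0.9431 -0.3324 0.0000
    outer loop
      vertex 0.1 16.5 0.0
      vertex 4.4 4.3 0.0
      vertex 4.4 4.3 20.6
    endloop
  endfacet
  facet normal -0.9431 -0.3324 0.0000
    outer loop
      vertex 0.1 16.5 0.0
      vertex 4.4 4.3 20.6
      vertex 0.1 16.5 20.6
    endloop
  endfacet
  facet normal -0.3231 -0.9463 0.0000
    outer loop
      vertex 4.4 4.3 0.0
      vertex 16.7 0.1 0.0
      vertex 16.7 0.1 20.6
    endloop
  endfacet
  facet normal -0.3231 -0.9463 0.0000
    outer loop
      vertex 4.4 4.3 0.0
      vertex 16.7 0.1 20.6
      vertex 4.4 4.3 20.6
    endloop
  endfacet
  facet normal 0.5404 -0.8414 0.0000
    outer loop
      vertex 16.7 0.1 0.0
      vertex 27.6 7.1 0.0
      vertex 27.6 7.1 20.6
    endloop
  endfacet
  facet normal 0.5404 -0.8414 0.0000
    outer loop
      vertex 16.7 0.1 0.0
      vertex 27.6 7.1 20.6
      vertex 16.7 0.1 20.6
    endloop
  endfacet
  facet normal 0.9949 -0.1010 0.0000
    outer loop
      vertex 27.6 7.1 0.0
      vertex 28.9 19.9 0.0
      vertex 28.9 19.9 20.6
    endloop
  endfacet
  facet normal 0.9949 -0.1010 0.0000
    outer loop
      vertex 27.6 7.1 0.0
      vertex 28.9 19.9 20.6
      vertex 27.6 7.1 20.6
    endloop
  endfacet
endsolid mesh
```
; perimeter-only toolpath
G21 ; units = mm
G90 ; absolute positioning
G28 ; home
; layer 1
G0 Z5.2
G0 X28.9 Y19.9
G1 X19.7 Y29.0
G1 X6.9 Y27.5
G1 X0.1 Y16.5
G1 X4.4 Y4.3
G1 X16.7 Y0.1
G1 X27.6 Y7.1
G1 X28.9 Y19.9
; layer 2
G0 Z10.3
G0 X28.9 Y19.9
G1 X19.7 Y29.0
G1 X6.9 Y27.5
G1 X0.1 Y16.5
G1 X4.4 Y4.3
G1 X16.7 Y0.1
G1 X27.6 Y7.1
G1 X28.9 Y19.9
; layer 3
G0 Z15.5
G0 X28.9 Y19.9
G1 X19.7 Y29.0
G1 X6.9 Y27.5
G1 X0.1 Y16.5
G1 X4.4 Y4.3
G1 X16.7 Y0.1
G1 X27.6 Y7.1
G1 X28.9 Y19.9
; layer 4
G0 Z20.6
G0 X28.9 Y19.9
G1 X19.7 Y29.0
G1 X6.9 Y27.5
G1 X0.1 Y16.5
G1 X4.4 Y4.3
G1 X16.7 Y0.1
G1 X27.6 Y7.1
G1 X28.9 Y19.9
M2 ; end

The solid is a regular 7-sided prism (a cylinder approximated with 7 flat sides), circumscribed radius ≈ 14.9 mm, height ≈ 20.6 mm. Slicing at Δz = 5.2 mm — 4 equal slices spanning the solid's height, so layer i sits at z = i·h/4 — gives 4 non-empty perimeters. Each is a 7-segment closed polygon; G0 lifts to the layer z and rapids to the start vertex, then G1 traces the edges.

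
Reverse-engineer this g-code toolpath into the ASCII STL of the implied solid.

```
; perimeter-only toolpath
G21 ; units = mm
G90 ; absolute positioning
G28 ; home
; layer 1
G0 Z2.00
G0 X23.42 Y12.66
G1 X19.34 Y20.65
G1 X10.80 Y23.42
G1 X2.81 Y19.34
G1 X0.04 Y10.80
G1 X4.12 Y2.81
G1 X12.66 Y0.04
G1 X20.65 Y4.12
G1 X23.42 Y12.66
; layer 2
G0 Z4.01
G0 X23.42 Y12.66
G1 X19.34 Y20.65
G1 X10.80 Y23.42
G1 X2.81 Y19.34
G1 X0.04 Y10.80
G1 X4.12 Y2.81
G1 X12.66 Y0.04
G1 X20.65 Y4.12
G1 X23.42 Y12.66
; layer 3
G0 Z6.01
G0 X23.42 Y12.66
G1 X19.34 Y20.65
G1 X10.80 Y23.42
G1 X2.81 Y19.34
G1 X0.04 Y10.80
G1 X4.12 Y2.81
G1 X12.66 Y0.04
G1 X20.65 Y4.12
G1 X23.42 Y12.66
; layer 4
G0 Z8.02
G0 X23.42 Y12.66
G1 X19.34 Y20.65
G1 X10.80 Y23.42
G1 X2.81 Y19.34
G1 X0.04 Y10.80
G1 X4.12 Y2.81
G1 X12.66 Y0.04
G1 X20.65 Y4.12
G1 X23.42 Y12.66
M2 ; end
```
solid part
  facet normal 0.0000 0.0000 -1.0000
    outer loop
      vertex 10.80 23.42 0.00
      vertex 19.34 20.65 0.00
      vertex 23.42 12.66 0.00
    endloop
  endfacet
  facet normal 0.0000 0.0000 -1.0000
    outer loop
      vertex 2.81 19.34 0.00
      vertex 10.80 23.42 0.00
      vertex 23.42 12.66 0.00
    endloop
  endfacet
  facet normal 0.0000 0.0000 -1.0000
    outer loop
      vertex 0.04 10.80 0.00
      vertex 2.81 19.34 0.00
      vertex 23.42 12.66 0.00
    endloop
  endfacet
  facet normal 0.0000 0.0000 -1.0000
    outer loop
      vertex 4.12 2.81 0.00
      vertex 0.04 10.80 0.00
      vertex 23.42 12.66 0.00
    endloop
  endfacet
  facet normal 0.0000 0.0000 -1.0000
    outer loop
      vertex 12.66 0.04 0.00
      vertex 4.12 2.81 0.00
      vertex 23.42 12.66 0.00
    endloop
  endfacet
  facet normal 0.0000 0.0000 -1.0000
    outer loop
      vertex 20.65 4.12 0.00
      vertex 12.66 0.04 0.00
      vertex 23.42 12.66 0.00
    endloop
  endfacet
  facet normal 0.0000 0.0000 1.0000
    outer loop
      vertex 23.42 12.66 8.02
      vertex 19.34 20.65 8.02
      vertex 10.80 23.42 8.02
    endloop
  endfacet
  facet normal 0.0000 0.0000 1.0000
    outer loop
      vertex 23.42 12.66 8.02
      vertex 10.80 23.42 8.02
      vertex 2.81 19.34 8.02
    endloop
  endfacet
  facet normal 0.0000 0.0000 1.0000
    outer loop
      vertex 23.42 12.66 8.02
      vertex 2.81 19.34 8.02
      vertex 0.04 10.80 8.02
    endloop
  endfacet
  facet normal 0.0000 0.0000 1.0000
    outer loop
      vertex 23.42 12.66 8.02
      vertex 0.04 10.80 8.02
      vertex 4.12 2.81 8.02
    endloop
  endfacet
  facet normal 0.0000 0.0000 1.0000
    outer loop
      vertex 23.42 12.66 8.02
      vertex 4.12 2.81 8.02
      vertex 12.66 0.04 8.02
    endloop
  endfacet
  facet normal 0.0000 0.0000 1.0000
    outer loop
      vertex 23.42 12.66 8.02
      vertex 12.66 0.04 8.02
      vertex 20.65 4.12 8.02
    endloop
  endfacet
  facet normal 0.8906 0.4548 0.0000
    outer loop
      vertex 23.42 12.66 0.00
      vertex 19.34 20.65 0.00
      vertex 19.34 20.65 8.02
    endloop
  endfacet
  facet normal 0.8906 0.4548 0.0000
    outer loop
      vertex 23.42 12.66 0.00
      vertex 19.34 20.65 8.02
      vertex 23.42 12.66 8.02
    endloop
  endfacet
  facet normal 0.3085 0.9512 0.0000
    outer loop
      vertex 19.34 20.65 0.00
      vertex 10.80 23.42 0.00
      vertex 10.80 23.42 8.02
    endloop
  endfacet
  facet normal 0.3085 0.9512 0.0000
    outer loop
      vertex 19.34 20.65 0.00
      vertex 10.80 23.42 8.02
      vertex 19.34 20.65 8.02
    endloop
  endfacet
  facet normal -0.4548 0.8906 0.0000
    outer loop
      vertex 10.80 23.42 0.00
      vertex 2.81 19.34 0.00
      vertex 2.81 19.34 8.02
    endloop
  endfacet
  facet normal -0.4548 0.8906 0.0000
    outer loop
      vertex 10.80 23.42 0.00
      vertex 2.81 19.34 8.02
      vertex 10.80 23.42 8.02
    endloop
  endfacet
  facet normal -0.9512 0.3085 0.0000
    outer loop
      vertex 2.81 19.34 0.00
      vertex 0.04 10.80 0.00
      vertex 0.04 10.80 8.02
    endloop
  endfacet
  facet normal -0.9512 0.3085 0.0000
    outer loop
      vertex 2.81 19.34 0.00
      vertex 0.04 10.80 8.02
      vertex 2.81 19.34 8.02
    endloop
  endfacet
  facet normal -0.8906 -0.4548 0.0000
    outer loop
      vertex 0.04 10.80 0.00
      vertex 4.12 2.81 0.00
      vertex 4.12 2.81 8.02
    endloop
  endfacet
  facet normal -0.8906 -0.4548 0.0000
    outer loop
      vertex 0.04 10.80 0.00
      vertex 4.12 2.81 8.02
      vertex 0.04 10.80 8.02
    endloop
  endfacet
  facet normal -0.3085 -0.9512 0.0000
    outer loop
      vertex 4.12 2.81 0.00
      vertex 12.66 0.04 0.00
      vertex 12.66 0.04 8.02
    endloop
  endfacet
  facet normal -0.3085 -0.9512 0.0000
    outer loop
      vertex 4.12 2.81 0.00
      vertex 12.66 0.04 8.02
      vertex 4.12 2.81 8.02
    endloop
  endfacet
  facet normal 0.4548 -0.8906 0.0000
    outer loop
      vertex 12.66 0.04 0.00
      vertex 20.65 4.12 0.00
      vertex 20.65 4.12 8.02
    endloop
  endfacet
  facet normal 0.4548 -0.8906 0.0000
    outer loop
      vertex 12.66 0.04 0.00
      vertex 20.65 4.12 8.02
      vertex 12.66 0.04 8.02
    endloop
  endfacet
  facet normal 0.9512 -0.3085 0.0000
    outer loop
      vertex 20.65 4.12 0.00
      vertex 23.42 12.66 0.00
      vertex 23.42 12.66 8.02
    endloop
  endfacet
  facet normal 0.9512 -0.3085 0.0000
    outer loop
      vertex 20.65 4.12 0.00
      vertex 23.42 12.66 8.02
      vertex 20.65 4.12 8.02
    endloop
  endfacet
endsolid part

The G0 Z moves step by Δz≈2.00 mm. Every layer's G1 loop is the same polygon, so the solid is a straight extrusion of it from z=0 to z≈8.02. Closing with flat bottom and top caps and triangulating gives 28 facets — a regular 8-sided prism (a cylinder approximated with 8 flat sides), circumscribed radius ≈ 11.7 mm, height ≈ 8.02 mm.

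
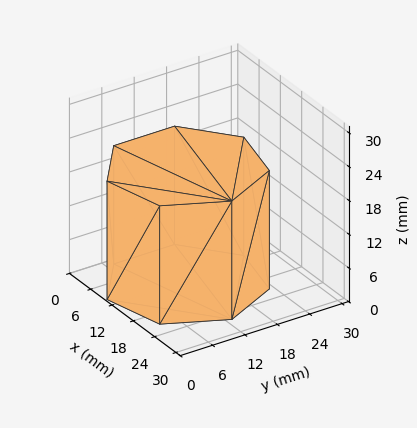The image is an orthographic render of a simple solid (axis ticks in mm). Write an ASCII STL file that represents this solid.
Reading the render: the shape is a regular 7-sided prism (a cylinder approximated with 7 flat sides), circumscribed radius ≈ 13 mm, height ≈ 21 mm (dimensions read to the nearest mm from the axis ticks). For the STL, each face is triangulated and given an outward normal.

solid part
  facet normal 0.0000 0.0000 -1.0000
    outer loop
      vertex 10.11 25.67 0.00
      vertex 21.11 23.16 0.00
      vertex 26.00 13.00 0.00
    endloop
  endfacet
  facet normal 0.0000 0.0000 -1.0000
    outer loop
      vertex 1.29 18.64 0.00
      vertex 10.11 25.67 0.00
      vertex 26.00 13.00 0.00
    endloop
  endfacet
  facet normal 0.0000 0.0000 -1.0000
    outer loop
      vertex 1.29 7.36 0.00
      vertex 1.29 18.64 0.00
      vertex 26.00 13.00 0.00
    endloop
  endfacet
  facet normal 0.0000 0.0000 -1.0000
    outer loop
      vertex 10.11 0.33 0.00
      vertex 1.29 7.36 0.00
      vertex 26.00 13.00 0.00
    endloop
  endfacet
  facet normal 0.0000 0.0000 -1.0000
    outer loop
      vertex 21.11 2.84 0.00
      vertex 10.11 0.33 0.00
      vertex 26.00 13.00 0.00
    endloop
  endfacet
  facet normal 0.0000 0.0000 1.0000
    outer loop
      vertex 26.00 13.00 21.00
      vertex 21.11 23.16 21.00
      vertex 10.11 25.67 21.00
    endloop
  endfacet
  facet normal 0.0000 0.0000 1.0000
    outer loop
      vertex 26.00 13.00 21.00
      vertex 10.11 25.67 21.00
      vertex 1.29 18.64 21.00
    endloop
  endfacet
  facet normal 0.0000 0.0000 1.0000
    outer loop
      vertex 26.00 13.00 21.00
      vertex 1.29 18.64 21.00
      vertex 1.29 7.36 21.00
    endloop
  endfacet
  facet normal 0.0000 0.0000 1.0000
    outer loop
      vertex 26.00 13.00 21.00
      vertex 1.29 7.36 21.00
      vertex 10.11 0.33 21.00
    endloop
  endfacet
  facet normal 0.0000 0.0000 1.0000
    outer loop
      vertex 26.00 13.00 21.00
      vertex 10.11 0.33 21.00
      vertex 21.11 2.84 21.00
    endloop
  endfacet
  facet normal 0.9011 0.4337 0.0000
    outer loop
      vertex 26.00 13.00 0.00
      vertex 21.11 23.16 0.00
      vertex 21.11 23.16 21.00
    endloop
  endfacet
  facet normal 0.9011 0.4337 0.0000
    outer loop
      vertex 26.00 13.00 0.00
      vertex 21.11 23.16 21.00
      vertex 26.00 13.00 21.00
    endloop
  endfacet
  facet normal 0.2225 0.9749 0.0000
    outer loop
      vertex 21.11 23.16 0.00
      vertex 10.11 25.67 0.00
      vertex 10.11 25.67 21.00
    endloop
  endfacet
  facet normal 0.2225 0.9749 0.0000
    outer loop
      vertex 21.11 23.16 0.00
      vertex 10.11 25.67 21.00
      vertex 21.11 23.16 21.00
    endloop
  endfacet
  facet normal -0.6233 0.7820 0.0000
    outer loop
      vertex 10.11 25.67 0.00
      vertex 1.29 18.64 0.00
      vertex 1.29 18.64 21.00
    endloop
  endfacet
  facet normal -0.6233 0.7820 0.0000
    outer loop
      vertex 10.11 25.67 0.00
      vertex 1.29 18.64 21.00
      vertex 10.11 25.67 21.00
    endloop
  endfacet
  facet normal -1.0000 0.0000 0.0000
    outer loop
      vertex 1.29 18.64 0.00
      vertex 1.29 7.36 0.00
      vertex 1.29 7.36 21.00
    endloop
  endfacet
  facet normal -1.0000 0.0000 0.0000
    outer loop
      vertex 1.29 18.64 0.00
      vertex 1.29 7.36 21.00
      vertex 1.29 18.64 21.00
    endloop
  endfacet
  facet normal -0.6233 -0.7820 0.0000
    outer loop
      vertex 1.29 7.36 0.00
      vertex 10.11 0.33 0.00
      vertex 10.11 0.33 21.00
    endloop
  endfacet
  facet normal -0.6233 -0.7820 0.0000
    outer loop
      vertex 1.29 7.36 0.00
      vertex 10.11 0.33 21.00
      vertex 1.29 7.36 21.00
    endloop
  endfacet
  facet normal 0.2225 -0.9749 0.0000
    outer loop
      vertex 10.11 0.33 0.00
      vertex 21.11 2.84 0.00
      vertex 21.11 2.84 21.00
    endloop
  endfacet
  facet normal 0.2225 -0.9749 0.0000
    outer loop
      vertex 10.11 0.33 0.00
      vertex 21.11 2.84 21.00
      vertex 10.11 0.33 21.00
    endloop
  endfacet
  facet normal 0.9011 -0.4337 0.0000
    outer loop
      vertex 21.11 2.84 0.00
      vertex 26.00 13.00 0.00
      vertex 26.00 13.00 21.00
    endloop
  endfacet
  facet normal 0.9011 -0.4337 0.0000
    outer loop
      vertex 21.11 2.84 0.00
      vertex 26.00 13.00 21.00
      vertex 21.11 2.84 21.00
    endloop
  endfacet
endsolid part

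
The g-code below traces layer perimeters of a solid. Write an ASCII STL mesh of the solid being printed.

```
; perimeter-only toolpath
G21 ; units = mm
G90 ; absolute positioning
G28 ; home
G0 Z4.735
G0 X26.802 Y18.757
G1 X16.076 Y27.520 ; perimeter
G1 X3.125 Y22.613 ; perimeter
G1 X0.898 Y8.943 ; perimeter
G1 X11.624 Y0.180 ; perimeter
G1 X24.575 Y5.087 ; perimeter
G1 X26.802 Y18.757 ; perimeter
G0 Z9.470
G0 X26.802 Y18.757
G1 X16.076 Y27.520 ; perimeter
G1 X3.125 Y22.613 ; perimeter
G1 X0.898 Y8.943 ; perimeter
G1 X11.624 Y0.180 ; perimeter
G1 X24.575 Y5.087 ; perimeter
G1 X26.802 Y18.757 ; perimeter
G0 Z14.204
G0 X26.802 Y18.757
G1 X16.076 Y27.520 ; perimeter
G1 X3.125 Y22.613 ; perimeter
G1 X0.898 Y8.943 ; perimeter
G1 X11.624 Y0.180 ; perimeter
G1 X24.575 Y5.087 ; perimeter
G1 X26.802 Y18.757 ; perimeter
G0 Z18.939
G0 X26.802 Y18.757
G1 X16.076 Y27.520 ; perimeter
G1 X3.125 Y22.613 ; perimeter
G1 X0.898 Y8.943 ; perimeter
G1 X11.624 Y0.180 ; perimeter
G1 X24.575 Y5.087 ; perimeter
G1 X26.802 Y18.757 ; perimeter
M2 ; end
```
solid part
  facet normal 0.0000 0.0000 -1.0000
    outer loop
      vertex 3.125 22.613 0.000
      vertex 16.076 27.520 0.000
      vertex 26.802 18.757 0.000
    endloop
  endfacet
  facet normal 0.0000 0.0000 -1.0000
    outer loop
      vertex 0.898 8.943 0.000
      vertex 3.125 22.613 0.000
      vertex 26.802 18.757 0.000
    endloop
  endfacet
  facet normal 0.0000 0.0000 -1.0000
    outer loop
      vertex 11.624 0.180 0.000
      vertex 0.898 8.943 0.000
      vertex 26.802 18.757 0.000
    endloop
  endfacet
  facet normal 0.0000 0.0000 -1.0000
    outer loop
      vertex 24.575 5.087 0.000
      vertex 11.624 0.180 0.000
      vertex 26.802 18.757 0.000
    endloop
  endfacet
  facet normal 0.0000 0.0000 1.0000
    outer loop
      vertex 26.802 18.757 18.939
      vertex 16.076 27.520 18.939
      vertex 3.125 22.613 18.939
    endloop
  endfacet
  facet normal 0.0000 0.0000 1.0000
    outer loop
      vertex 26.802 18.757 18.939
      vertex 3.125 22.613 18.939
      vertex 0.898 8.943 18.939
    endloop
  endfacet
  facet normal 0.0000 0.0000 1.0000
    outer loop
      vertex 26.802 18.757 18.939
      vertex 0.898 8.943 18.939
      vertex 11.624 0.180 18.939
    endloop
  endfacet
  facet normal 0.0000 0.0000 1.0000
    outer loop
      vertex 26.802 18.757 18.939
      vertex 11.624 0.180 18.939
      vertex 24.575 5.087 18.939
    endloop
  endfacet
  facet normal 0.6327 0.7744 0.0000
    outer loop
      vertex 26.802 18.757 0.000
      vertex 16.076 27.520 0.000
      vertex 16.076 27.520 18.939
    endloop
  endfacet
  facet normal 0.6327 0.7744 0.0000
    outer loop
      vertex 26.802 18.757 0.000
      vertex 16.076 27.520 18.939
      vertex 26.802 18.757 18.939
    endloop
  endfacet
  facet normal -0.3543 0.9351 0.0000
    outer loop
      vertex 16.076 27.520 0.000
      vertex 3.125 22.613 0.000
      vertex 3.125 22.613 18.939
    endloop
  endfacet
  facet normal -0.3543 0.9351 0.0000
    outer loop
      vertex 16.076 27.520 0.000
      vertex 3.125 22.613 18.939
      vertex 16.076 27.520 18.939
    endloop
  endfacet
  facet normal -0.9870 0.1608 0.0000
    outer loop
      vertex 3.125 22.613 0.000
      vertex 0.898 8.943 0.000
      vertex 0.898 8.943 18.939
    endloop
  endfacet
  facet normal -0.9870 0.1608 0.0000
    outer loop
      vertex 3.125 22.613 0.000
      vertex 0.898 8.943 18.939
      vertex 3.125 22.613 18.939
    endloop
  endfacet
  facet normal -0.6327 -0.7744 0.0000
    outer loop
      vertex 0.898 8.943 0.000
      vertex 11.624 0.180 0.000
      vertex 11.624 0.180 18.939
    endloop
  endfacet
  facet normal -0.6327 -0.7744 0.0000
    outer loop
      vertex 0.898 8.943 0.000
      vertex 11.624 0.180 18.939
      vertex 0.898 8.943 18.939
    endloop
  endfacet
  facet normal 0.3543 -0.9351 0.0000
    outer loop
      vertex 11.624 0.180 0.000
      vertex 24.575 5.087 0.000
      vertex 24.575 5.087 18.939
    endloop
  endfacet
  facet normal 0.3543 -0.9351 0.0000
    outer loop
      vertex 11.624 0.180 0.000
      vertex 24.575 5.087 18.939
      vertex 11.624 0.180 18.939
    endloop
  endfacet
  facet normal 0.9870 -0.1608 0.0000
    outer loop
      vertex 24.575 5.087 0.000
      vertex 26.802 18.757 0.000
      vertex 26.802 18.757 18.939
    endloop
  endfacet
  facet normal 0.9870 -0.1608 0.0000
    outer loop
      vertex 24.575 5.087 0.000
      vertex 26.802 18.757 18.939
      vertex 24.575 5.087 18.939
    endloop
  endfacet
endsolid part

The G0 Z moves step by Δz≈4.735 mm. Every layer's G1 loop is the same polygon, so the solid is a straight extrusion of it from z=0 to z≈18.9. Closing with flat bottom and top caps and triangulating gives 20 facets — a regular 6-sided prism (a cylinder approximated with 6 flat sides), circumscribed radius ≈ 13.8 mm, height ≈ 18.9 mm.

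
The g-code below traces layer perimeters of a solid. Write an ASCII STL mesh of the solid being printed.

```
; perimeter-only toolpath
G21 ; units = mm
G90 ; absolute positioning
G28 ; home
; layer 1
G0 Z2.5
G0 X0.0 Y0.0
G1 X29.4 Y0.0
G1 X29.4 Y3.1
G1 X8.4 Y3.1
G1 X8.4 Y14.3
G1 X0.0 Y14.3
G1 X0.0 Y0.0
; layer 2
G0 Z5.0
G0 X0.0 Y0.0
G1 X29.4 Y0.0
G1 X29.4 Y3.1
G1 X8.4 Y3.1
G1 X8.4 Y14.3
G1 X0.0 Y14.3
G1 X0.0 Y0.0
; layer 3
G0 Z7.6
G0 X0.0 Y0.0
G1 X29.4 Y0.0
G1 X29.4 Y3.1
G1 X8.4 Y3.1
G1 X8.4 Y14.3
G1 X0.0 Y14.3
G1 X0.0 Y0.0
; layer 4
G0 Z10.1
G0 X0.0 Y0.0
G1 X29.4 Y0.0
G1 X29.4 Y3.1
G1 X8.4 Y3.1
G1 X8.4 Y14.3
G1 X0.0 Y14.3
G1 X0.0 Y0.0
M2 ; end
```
solid part
  facet normal 0.0000 0.0000 -1.0000
    outer loop
      vertex 29.4 3.1 0.0
      vertex 29.4 0.0 0.0
      vertex 0.0 0.0 0.0
    endloop
  endfacet
  facet normal 0.0000 0.0000 -1.0000
    outer loop
      vertex 8.4 3.1 0.0
      vertex 29.4 3.1 0.0
      vertex 0.0 0.0 0.0
    endloop
  endfacet
  facet normal 0.0000 0.0000 -1.0000
    outer loop
      vertex 8.4 14.3 0.0
      vertex 8.4 3.1 0.0
      vertex 0.0 0.0 0.0
    endloop
  endfacet
  facet normal 0.0000 0.0000 -1.0000
    outer loop
      vertex 0.0 14.3 0.0
      vertex 8.4 14.3 0.0
      vertex 0.0 0.0 0.0
    endloop
  endfacet
  facet normal 0.0000 0.0000 1.0000
    outer loop
      vertex 0.0 0.0 10.1
      vertex 29.4 0.0 10.1
      vertex 29.4 3.1 10.1
    endloop
  endfacet
  facet normal 0.0000 0.0000 1.0000
    outer loop
      vertex 0.0 0.0 10.1
      vertex 29.4 3.1 10.1
      vertex 8.4 3.1 10.1
    endloop
  endfacet
  facet normal 0.0000 0.0000 1.0000
    outer loop
      vertex 0.0 0.0 10.1
      vertex 8.4 3.1 10.1
      vertex 8.4 14.3 10.1
    endloop
  endfacet
  facet normal 0.0000 0.0000 1.0000
    outer loop
      vertex 0.0 0.0 10.1
      vertex 8.4 14.3 10.1
      vertex 0.0 14.3 10.1
    endloop
  endfacet
  facet normal 0.0000 -1.0000 0.0000
    outer loop
      vertex 0.0 0.0 0.0
      vertex 29.4 0.0 0.0
      vertex 29.4 0.0 10.1
    endloop
  endfacet
  facet normal 0.0000 -1.0000 0.0000
    outer loop
      vertex 0.0 0.0 0.0
      vertex 29.4 0.0 10.1
      vertex 0.0 0.0 10.1
    endloop
  endfacet
  facet normal 1.0000 0.0000 0.0000
    outer loop
      vertex 29.4 0.0 0.0
      vertex 29.4 3.1 0.0
      vertex 29.4 3.1 10.1
    endloop
  endfacet
  facet normal 1.0000 0.0000 0.0000
    outer loop
      vertex 29.4 0.0 0.0
      vertex 29.4 3.1 10.1
      vertex 29.4 0.0 10.1
    endloop
  endfacet
  facet normal 0.0000 1.0000 0.0000
    outer loop
      vertex 29.4 3.1 0.0
      vertex 8.4 3.1 0.0
      vertex 8.4 3.1 10.1
    endloop
  endfacet
  facet normal 0.0000 1.0000 0.0000
    outer loop
      vertex 29.4 3.1 0.0
      vertex 8.4 3.1 10.1
      vertex 29.4 3.1 10.1
    endloop
  endfacet
  facet normal 1.0000 0.0000 0.0000
    outer loop
      vertex 8.4 3.1 0.0
      vertex 8.4 14.3 0.0
      vertex 8.4 14.3 10.1
    endloop
  endfacet
  facet normal 1.0000 0.0000 0.0000
    outer loop
      vertex 8.4 3.1 0.0
      vertex 8.4 14.3 10.1
      vertex 8.4 3.1 10.1
    endloop
  endfacet
  facet normal 0.0000 1.0000 0.0000
    outer loop
      vertex 8.4 14.3 0.0
      vertex 0.0 14.3 0.0
      vertex 0.0 14.3 10.1
    endloop
  endfacet
  facet normal 0.0000 1.0000 0.0000
    outer loop
      vertex 8.4 14.3 0.0
      vertex 0.0 14.3 10.1
      vertex 8.4 14.3 10.1
    endloop
  endfacet
  facet normal -1.0000 0.0000 0.0000
    outer loop
      vertex 0.0 14.3 0.0
      vertex 0.0 0.0 0.0
      vertex 0.0 0.0 10.1
    endloop
  endfacet
  facet normal -1.0000 0.0000 0.0000
    outer loop
      vertex 0.0 14.3 0.0
      vertex 0.0 0.0 10.1
      vertex 0.0 14.3 10.1
    endloop
  endfacet
endsolid part

The G0 Z moves step by Δz≈2.5 mm. Every layer's G1 loop is the same polygon, so the solid is a straight extrusion of it from z=0 to z≈10.1. Closing with flat bottom and top caps and triangulating gives 20 facets — an L-shaped prism: outer 29.4 × 14.3 mm, arm thicknesses ≈ 3.1 mm (horizontal) and 8.4 mm (vertical), extruded 10.1 mm in z.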